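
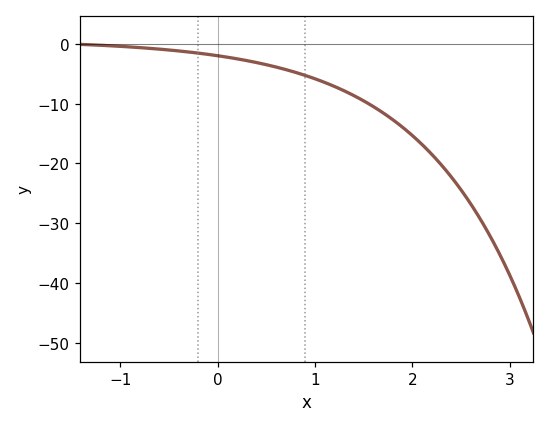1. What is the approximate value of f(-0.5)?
-1.05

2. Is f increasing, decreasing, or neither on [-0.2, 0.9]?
decreasing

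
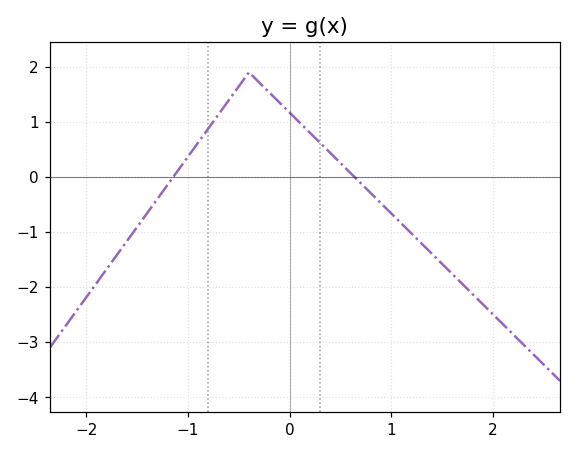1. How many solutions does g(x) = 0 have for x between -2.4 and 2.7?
2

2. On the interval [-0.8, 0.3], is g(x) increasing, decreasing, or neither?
neither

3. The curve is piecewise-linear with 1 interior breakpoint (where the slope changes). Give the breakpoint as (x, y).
(-0.4, 1.9)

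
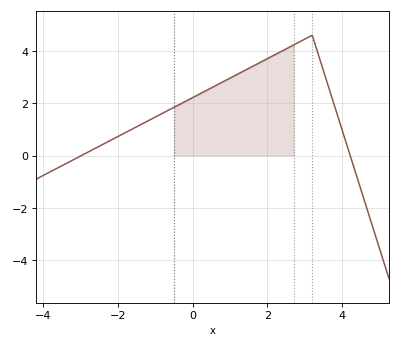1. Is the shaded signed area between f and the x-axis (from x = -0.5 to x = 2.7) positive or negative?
positive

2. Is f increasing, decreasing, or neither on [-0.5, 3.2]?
increasing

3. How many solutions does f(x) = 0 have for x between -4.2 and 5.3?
2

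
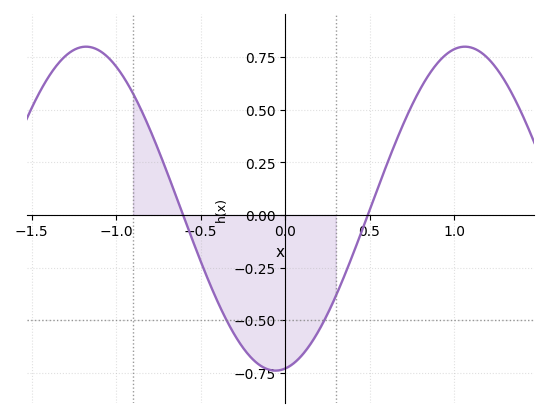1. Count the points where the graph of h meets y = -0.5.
2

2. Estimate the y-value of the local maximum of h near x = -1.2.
0.8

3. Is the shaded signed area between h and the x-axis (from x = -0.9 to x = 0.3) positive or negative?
negative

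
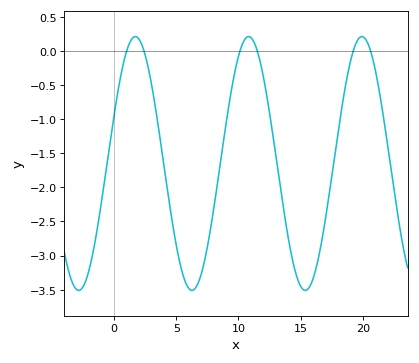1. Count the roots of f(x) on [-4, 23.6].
6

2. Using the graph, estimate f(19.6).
0.15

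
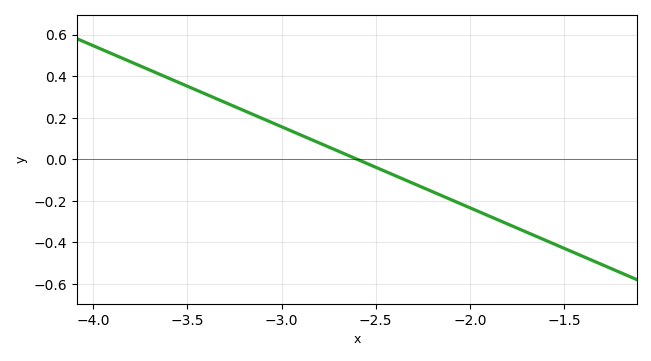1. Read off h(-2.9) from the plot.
0.12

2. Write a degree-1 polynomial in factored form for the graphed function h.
y = -0.39(x + 2.6)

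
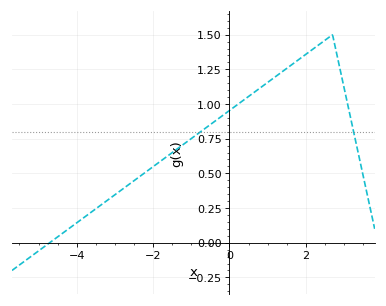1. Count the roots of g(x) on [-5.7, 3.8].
1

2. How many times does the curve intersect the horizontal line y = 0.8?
2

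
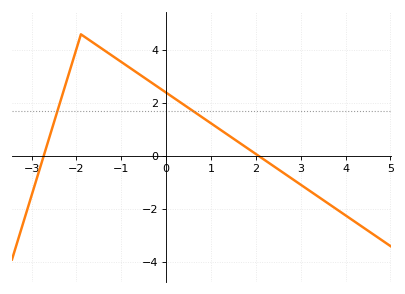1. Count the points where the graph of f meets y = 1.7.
2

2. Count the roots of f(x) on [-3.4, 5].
2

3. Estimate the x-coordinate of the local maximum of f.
-1.8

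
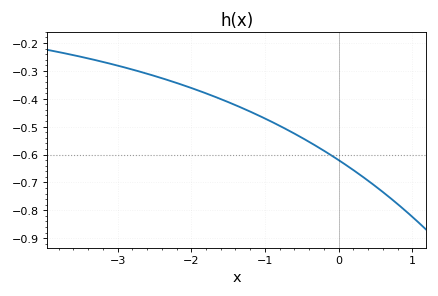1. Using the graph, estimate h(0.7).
-0.756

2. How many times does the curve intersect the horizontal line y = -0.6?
1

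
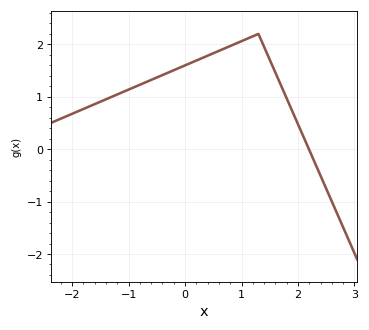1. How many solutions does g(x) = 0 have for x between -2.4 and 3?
1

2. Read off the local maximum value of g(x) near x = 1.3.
2.2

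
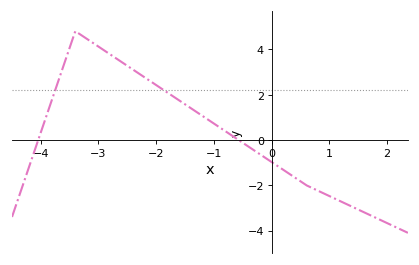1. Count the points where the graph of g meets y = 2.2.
2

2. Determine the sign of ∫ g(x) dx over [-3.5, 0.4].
positive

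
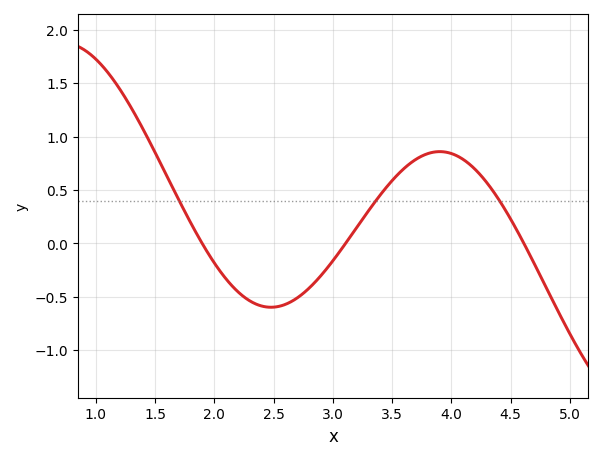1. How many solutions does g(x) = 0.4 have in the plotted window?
3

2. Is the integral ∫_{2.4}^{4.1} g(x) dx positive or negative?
positive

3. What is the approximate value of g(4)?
0.842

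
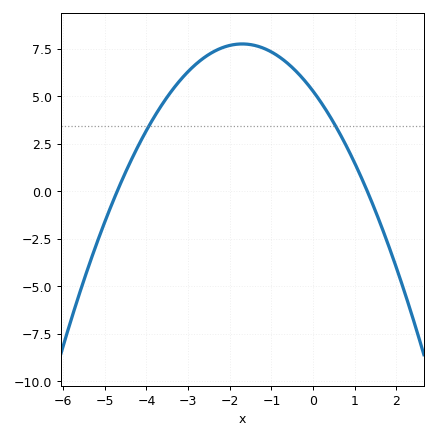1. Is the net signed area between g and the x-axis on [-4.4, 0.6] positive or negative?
positive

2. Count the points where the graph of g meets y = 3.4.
2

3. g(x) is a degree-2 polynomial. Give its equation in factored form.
y = -0.86(x + 4.7)(x - 1.3)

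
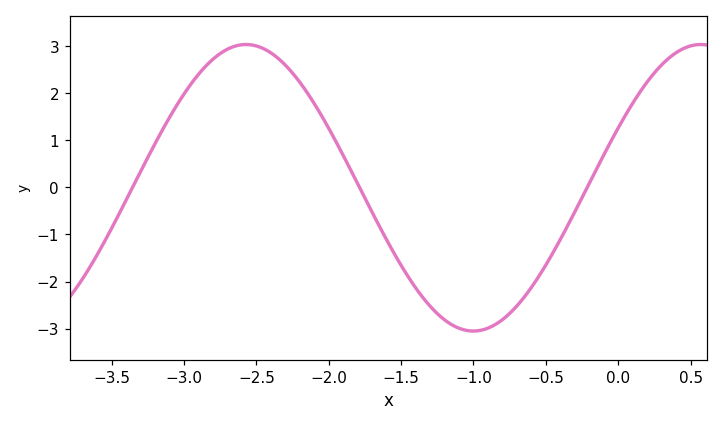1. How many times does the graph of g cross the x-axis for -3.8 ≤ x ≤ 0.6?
3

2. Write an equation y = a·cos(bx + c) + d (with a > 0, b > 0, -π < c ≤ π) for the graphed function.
y = 3.04cos(2x - 1.14) - 0.01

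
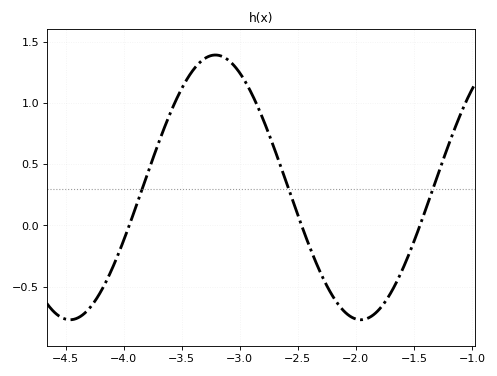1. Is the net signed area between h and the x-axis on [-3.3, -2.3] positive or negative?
positive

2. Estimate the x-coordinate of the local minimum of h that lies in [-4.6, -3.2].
-4.46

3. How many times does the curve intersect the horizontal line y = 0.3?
3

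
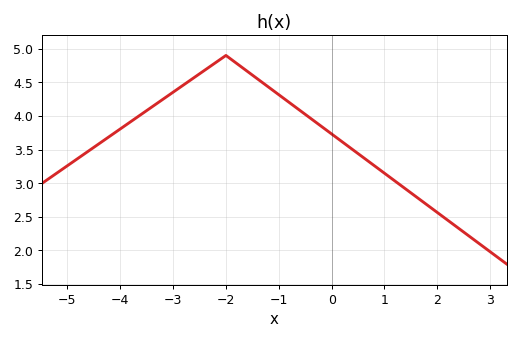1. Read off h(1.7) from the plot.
2.75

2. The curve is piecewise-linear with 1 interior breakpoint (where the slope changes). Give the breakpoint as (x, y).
(-2, 4.9)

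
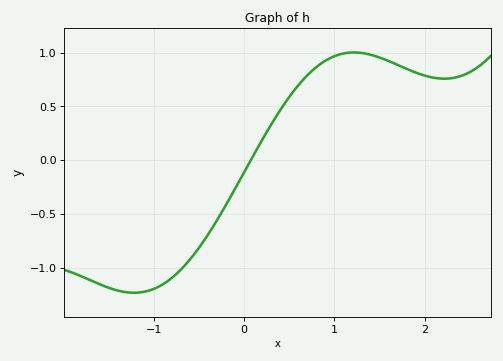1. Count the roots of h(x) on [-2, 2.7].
1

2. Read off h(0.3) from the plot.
0.35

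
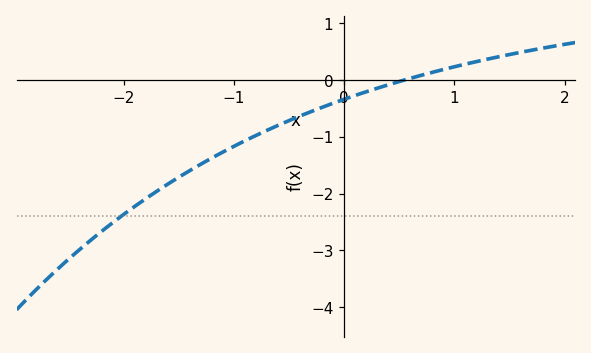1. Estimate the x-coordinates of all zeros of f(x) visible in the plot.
0.549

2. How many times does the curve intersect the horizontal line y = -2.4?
1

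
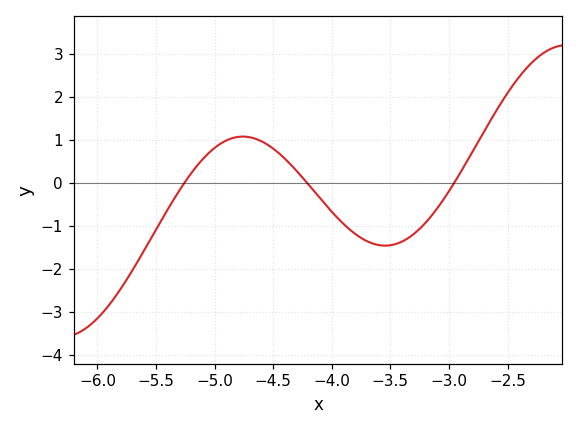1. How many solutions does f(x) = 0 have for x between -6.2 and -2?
3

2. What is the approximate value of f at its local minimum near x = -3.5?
-1.46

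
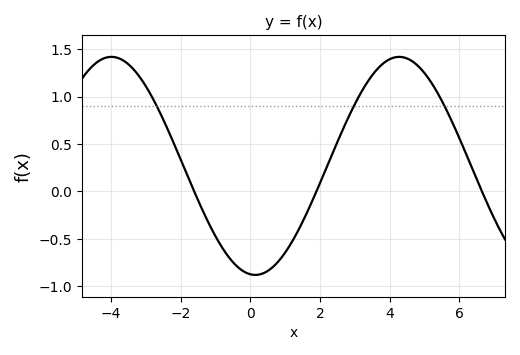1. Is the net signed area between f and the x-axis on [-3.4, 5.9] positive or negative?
positive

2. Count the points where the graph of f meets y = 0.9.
3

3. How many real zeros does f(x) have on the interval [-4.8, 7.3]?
3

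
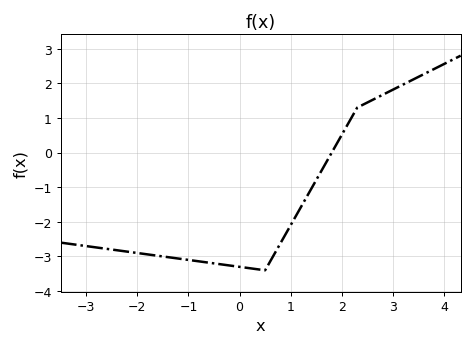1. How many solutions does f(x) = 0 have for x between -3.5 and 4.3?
1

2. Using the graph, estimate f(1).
-2.1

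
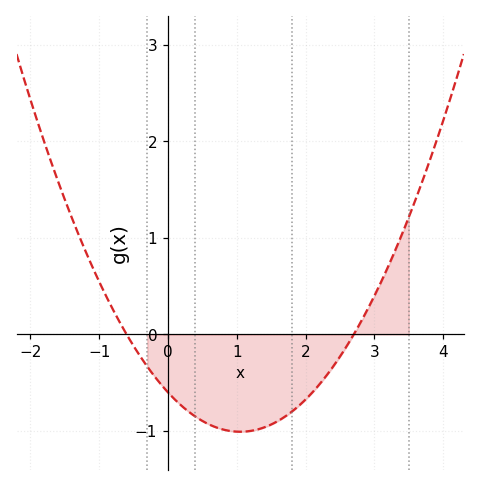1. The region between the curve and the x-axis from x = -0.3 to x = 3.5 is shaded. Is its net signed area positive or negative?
negative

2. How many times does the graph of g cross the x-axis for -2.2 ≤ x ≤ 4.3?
2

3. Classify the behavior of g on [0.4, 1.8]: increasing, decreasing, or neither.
neither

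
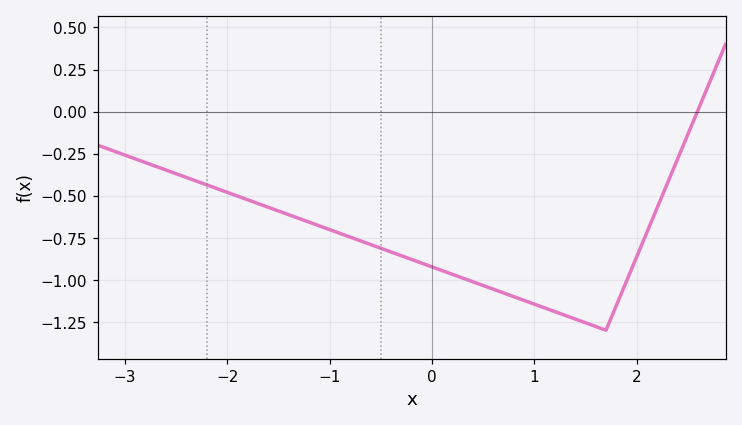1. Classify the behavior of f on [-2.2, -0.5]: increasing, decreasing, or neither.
decreasing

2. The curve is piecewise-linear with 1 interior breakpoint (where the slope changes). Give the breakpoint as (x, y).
(1.7, -1.3)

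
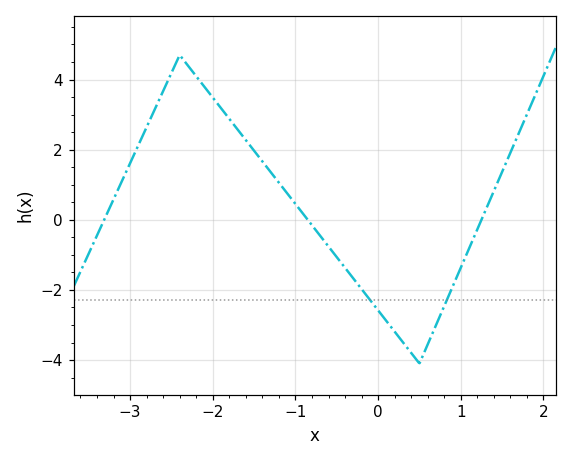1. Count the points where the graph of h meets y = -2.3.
2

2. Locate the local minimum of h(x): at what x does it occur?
0.5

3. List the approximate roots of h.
-3.3, -0.9, 1.2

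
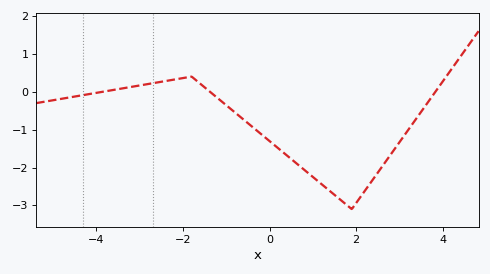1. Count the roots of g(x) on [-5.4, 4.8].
3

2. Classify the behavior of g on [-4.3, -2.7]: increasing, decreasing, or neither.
increasing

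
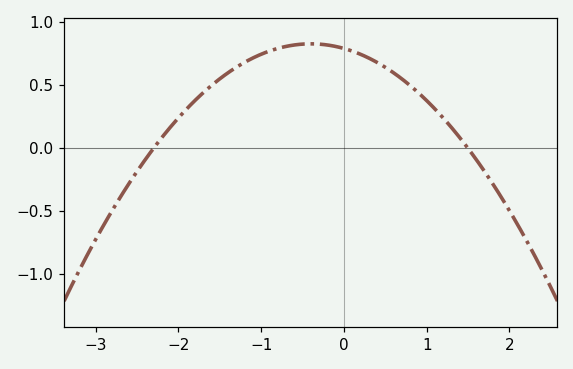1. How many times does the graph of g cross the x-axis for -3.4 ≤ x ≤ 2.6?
2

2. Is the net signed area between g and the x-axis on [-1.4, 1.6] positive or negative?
positive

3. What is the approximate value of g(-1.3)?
0.65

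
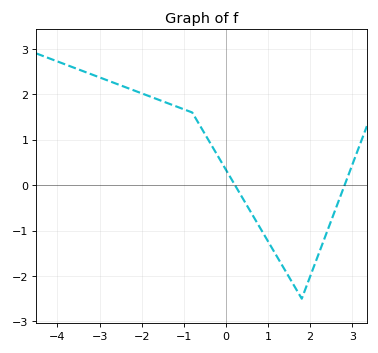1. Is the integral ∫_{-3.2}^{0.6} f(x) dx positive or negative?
positive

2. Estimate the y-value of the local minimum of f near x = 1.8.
-2.5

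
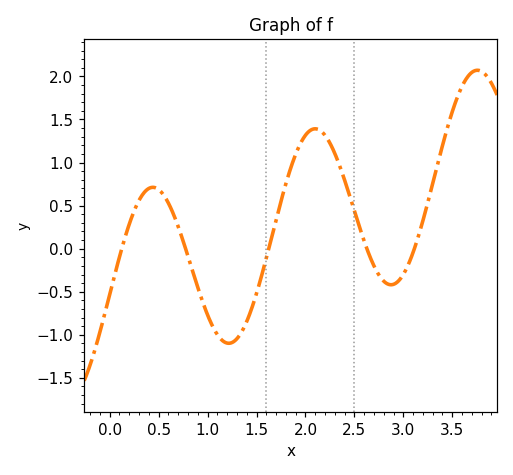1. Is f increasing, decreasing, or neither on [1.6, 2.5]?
neither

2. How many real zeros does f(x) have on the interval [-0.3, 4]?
5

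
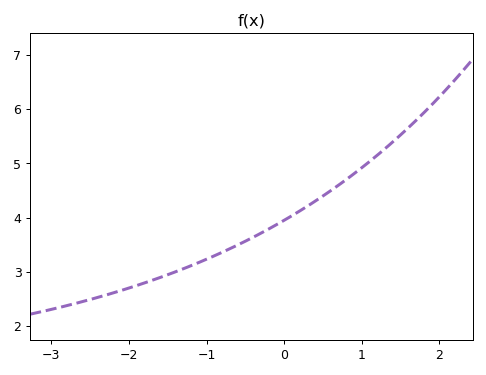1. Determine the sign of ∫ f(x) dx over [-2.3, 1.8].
positive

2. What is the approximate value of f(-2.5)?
2.5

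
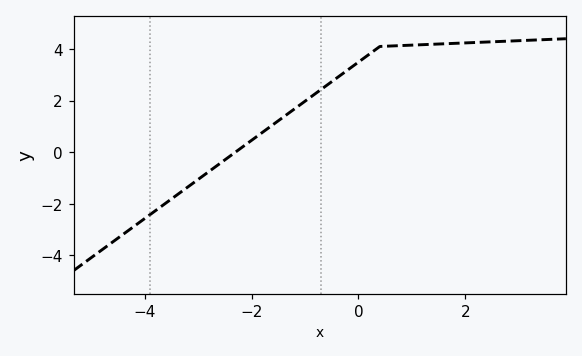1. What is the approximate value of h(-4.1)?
-2.8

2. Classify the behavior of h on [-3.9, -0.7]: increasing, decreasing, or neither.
increasing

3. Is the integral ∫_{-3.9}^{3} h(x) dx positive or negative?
positive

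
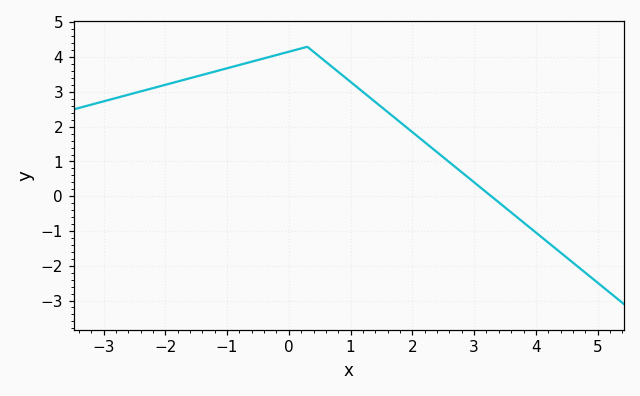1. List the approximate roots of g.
3.28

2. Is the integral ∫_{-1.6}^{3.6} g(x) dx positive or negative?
positive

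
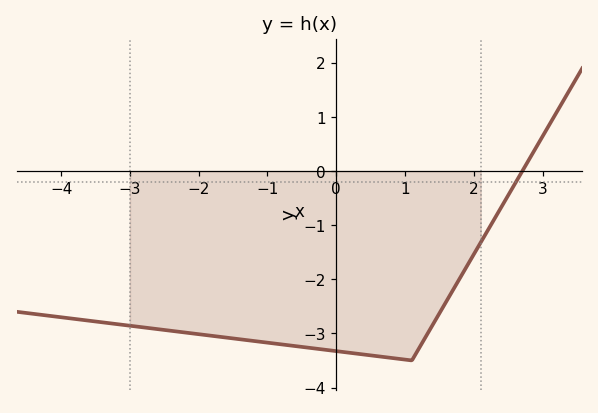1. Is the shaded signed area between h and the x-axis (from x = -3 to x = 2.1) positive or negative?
negative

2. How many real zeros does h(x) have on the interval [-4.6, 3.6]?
1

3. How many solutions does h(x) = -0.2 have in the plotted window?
1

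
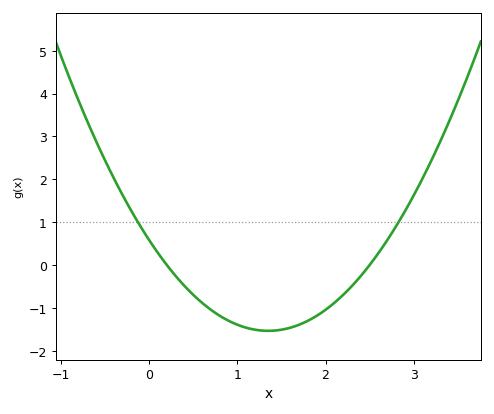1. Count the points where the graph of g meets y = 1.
2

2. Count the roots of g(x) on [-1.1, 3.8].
2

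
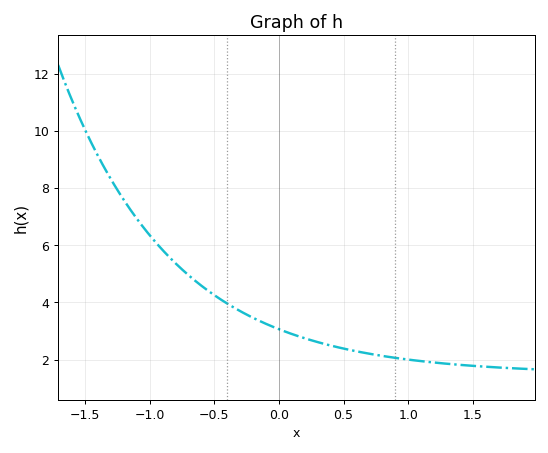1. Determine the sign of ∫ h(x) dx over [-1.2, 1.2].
positive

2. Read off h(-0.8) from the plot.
5.37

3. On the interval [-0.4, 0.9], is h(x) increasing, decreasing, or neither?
decreasing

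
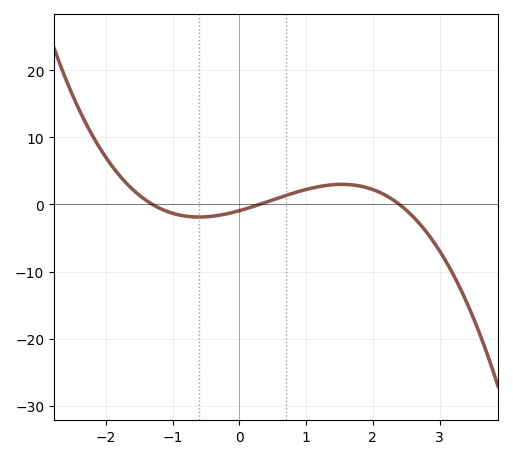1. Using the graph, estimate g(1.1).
2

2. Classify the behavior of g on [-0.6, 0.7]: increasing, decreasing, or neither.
increasing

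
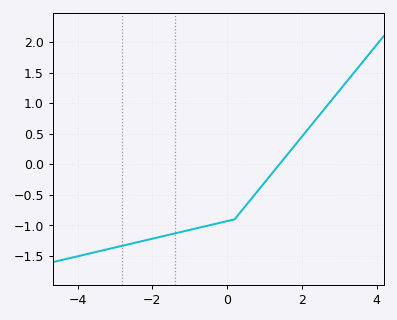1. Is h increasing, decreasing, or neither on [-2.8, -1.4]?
increasing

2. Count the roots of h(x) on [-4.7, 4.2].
1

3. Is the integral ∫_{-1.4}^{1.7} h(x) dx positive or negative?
negative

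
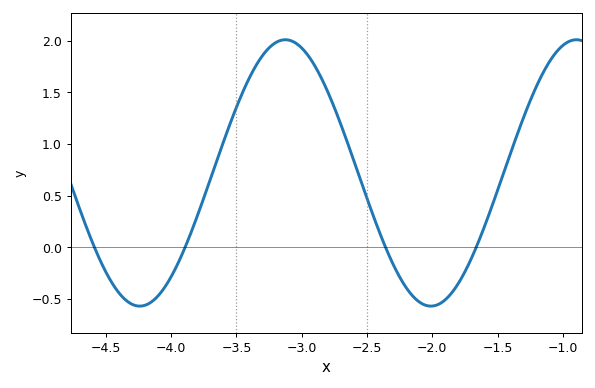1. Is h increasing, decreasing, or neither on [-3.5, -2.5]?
neither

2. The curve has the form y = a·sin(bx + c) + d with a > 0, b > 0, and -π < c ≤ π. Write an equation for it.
y = 1.29sin(2.8x - 2.2) + 0.72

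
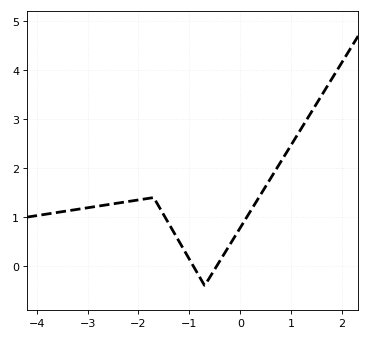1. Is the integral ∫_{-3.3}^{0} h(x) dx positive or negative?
positive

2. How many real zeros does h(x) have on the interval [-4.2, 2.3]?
2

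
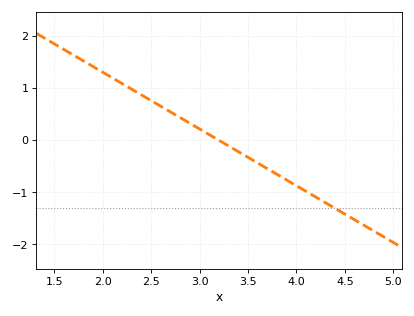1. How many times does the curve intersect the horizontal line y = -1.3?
1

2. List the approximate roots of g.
3.2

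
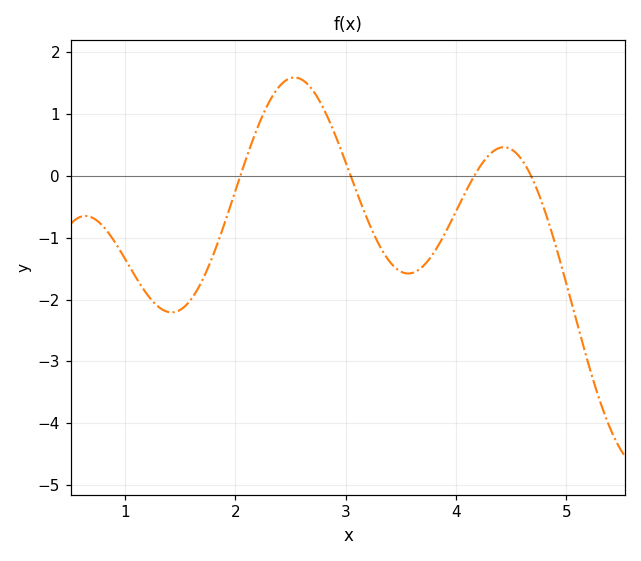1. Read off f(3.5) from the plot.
-1.55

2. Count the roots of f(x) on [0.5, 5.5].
4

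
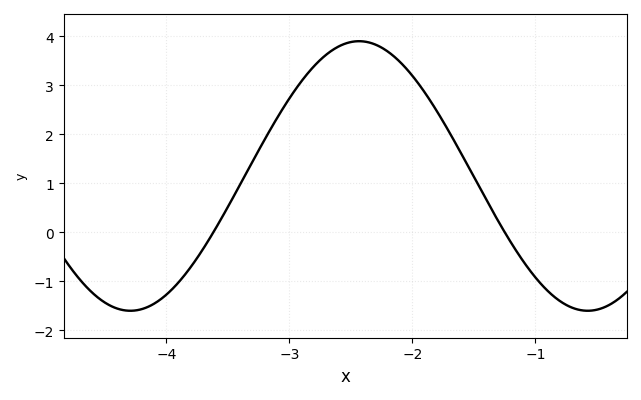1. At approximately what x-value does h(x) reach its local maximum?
-2.4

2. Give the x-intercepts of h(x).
-3.6, -1.2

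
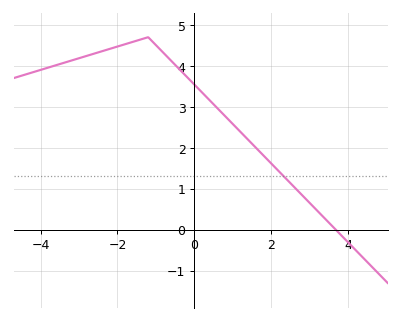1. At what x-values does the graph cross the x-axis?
3.68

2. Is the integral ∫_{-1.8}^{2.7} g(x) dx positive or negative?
positive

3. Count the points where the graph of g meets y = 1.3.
1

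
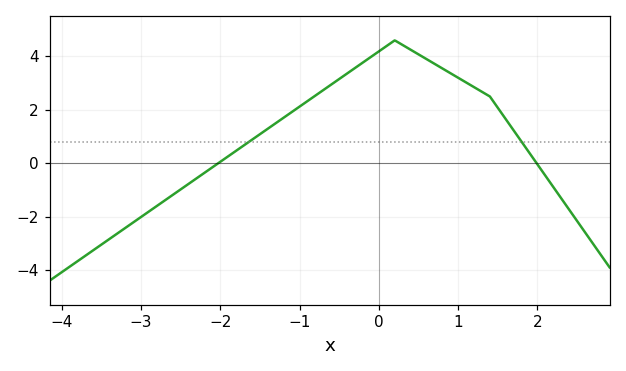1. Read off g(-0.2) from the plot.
3.8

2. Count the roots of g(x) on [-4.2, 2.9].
2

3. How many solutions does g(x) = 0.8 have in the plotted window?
2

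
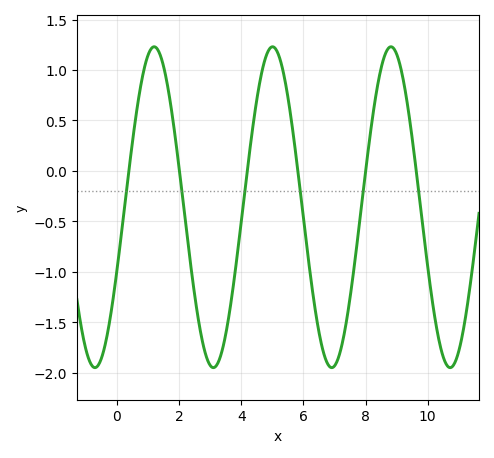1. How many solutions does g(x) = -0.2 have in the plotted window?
6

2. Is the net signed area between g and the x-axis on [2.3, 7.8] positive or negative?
negative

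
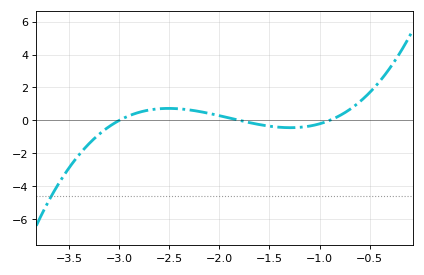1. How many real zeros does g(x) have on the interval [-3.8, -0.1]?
3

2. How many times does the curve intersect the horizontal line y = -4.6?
1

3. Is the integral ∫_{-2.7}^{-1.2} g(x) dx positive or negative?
positive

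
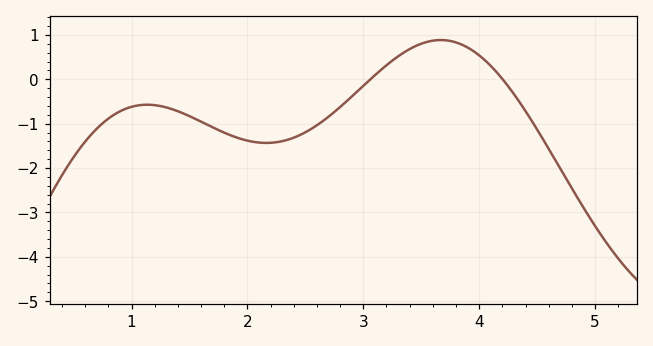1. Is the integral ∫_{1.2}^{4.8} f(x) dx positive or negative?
negative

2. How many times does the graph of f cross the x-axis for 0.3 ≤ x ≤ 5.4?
2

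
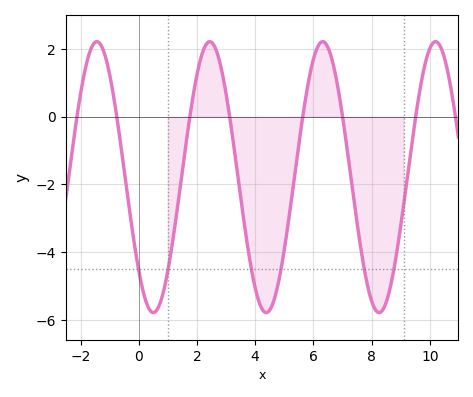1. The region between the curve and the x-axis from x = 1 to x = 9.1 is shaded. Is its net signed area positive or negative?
negative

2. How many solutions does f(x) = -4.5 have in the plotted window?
6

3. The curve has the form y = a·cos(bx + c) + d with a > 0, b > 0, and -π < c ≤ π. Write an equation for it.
y = 4cos(1.6x + 2.3) - 1.79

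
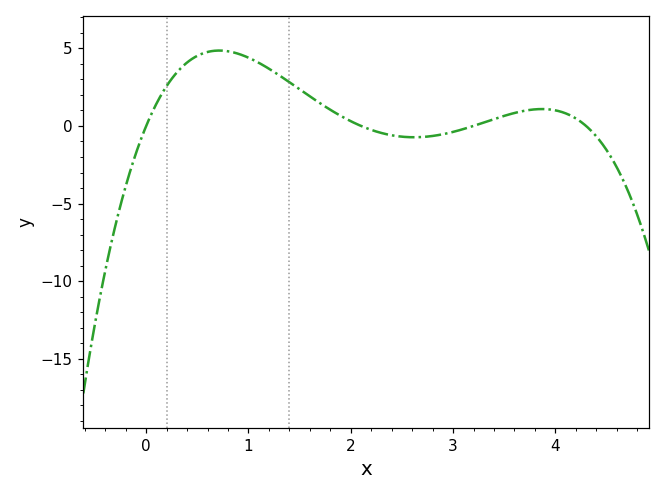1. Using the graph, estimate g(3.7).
0.977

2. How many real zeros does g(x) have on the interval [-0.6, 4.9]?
4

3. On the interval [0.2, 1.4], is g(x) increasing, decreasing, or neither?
neither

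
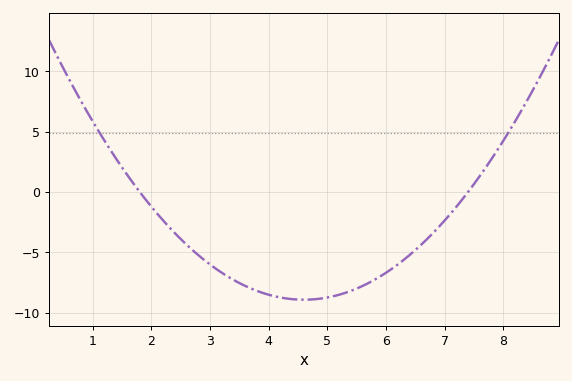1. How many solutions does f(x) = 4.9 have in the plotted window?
2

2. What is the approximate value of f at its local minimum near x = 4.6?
-9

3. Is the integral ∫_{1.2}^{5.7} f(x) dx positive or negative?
negative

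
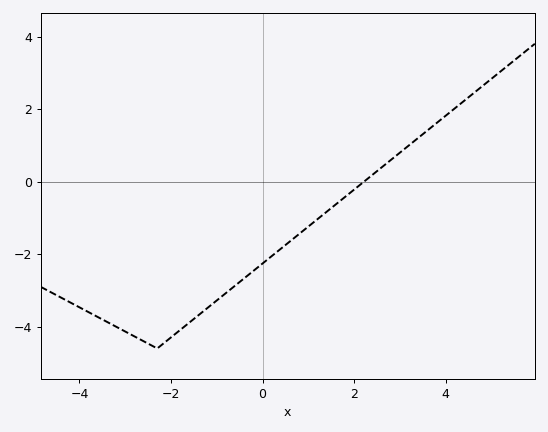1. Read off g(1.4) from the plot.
-0.8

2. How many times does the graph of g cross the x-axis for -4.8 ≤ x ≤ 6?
1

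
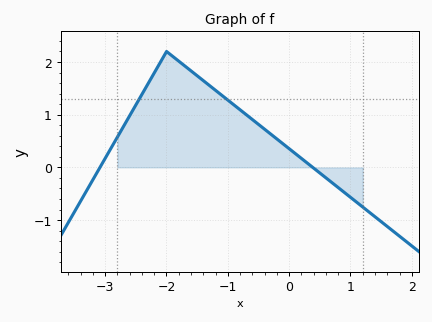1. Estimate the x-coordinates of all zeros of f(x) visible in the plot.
-3.1, 0.4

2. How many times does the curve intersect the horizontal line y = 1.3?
2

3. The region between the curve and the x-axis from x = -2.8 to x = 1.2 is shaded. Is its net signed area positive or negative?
positive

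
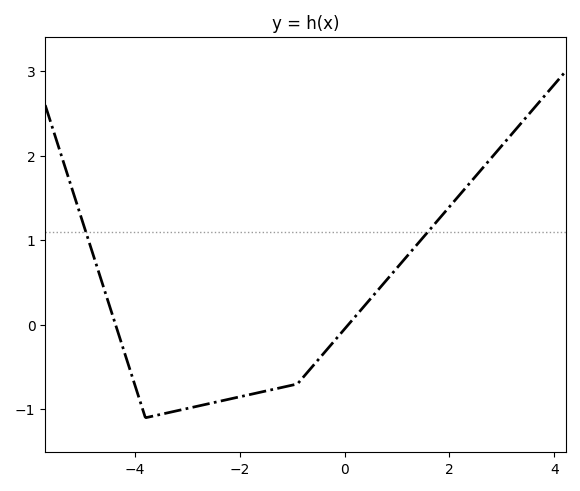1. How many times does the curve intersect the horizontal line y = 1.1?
2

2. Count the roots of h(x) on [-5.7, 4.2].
2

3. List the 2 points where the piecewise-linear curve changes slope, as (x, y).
(-3.8, -1.1); (-0.9, -0.7)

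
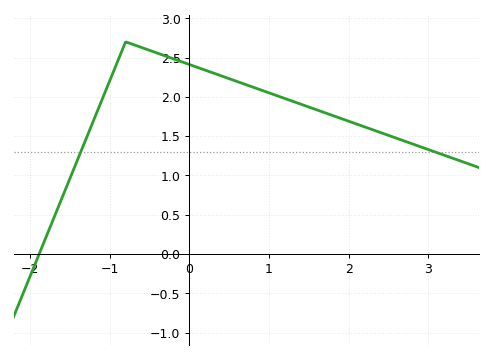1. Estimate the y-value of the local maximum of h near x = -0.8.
2.7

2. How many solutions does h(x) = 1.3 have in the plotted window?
2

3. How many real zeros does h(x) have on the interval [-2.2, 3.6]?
1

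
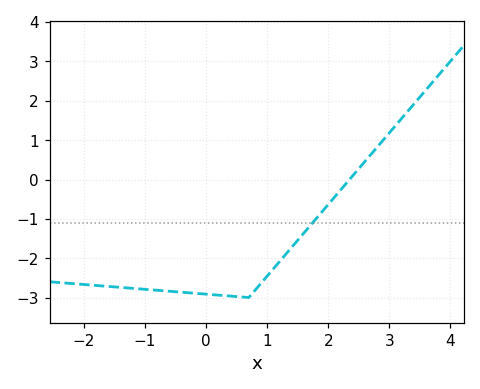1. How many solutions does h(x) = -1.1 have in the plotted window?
1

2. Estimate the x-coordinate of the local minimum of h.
0.699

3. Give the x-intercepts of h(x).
2.35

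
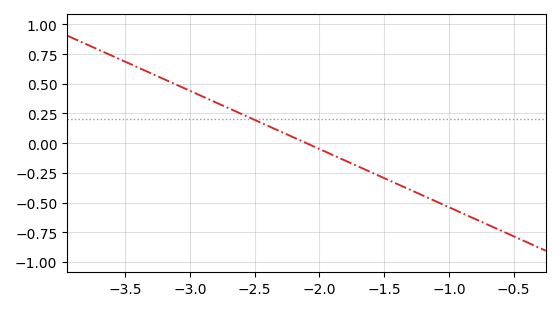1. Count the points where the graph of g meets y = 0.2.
1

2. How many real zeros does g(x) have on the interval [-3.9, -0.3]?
1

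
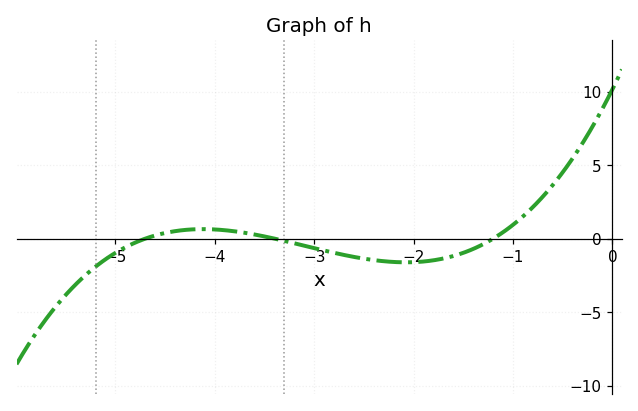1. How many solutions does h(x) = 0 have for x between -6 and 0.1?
3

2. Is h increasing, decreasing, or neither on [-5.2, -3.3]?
neither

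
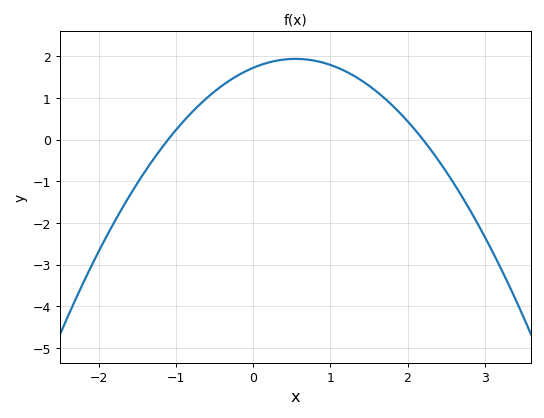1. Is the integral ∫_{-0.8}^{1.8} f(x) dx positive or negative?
positive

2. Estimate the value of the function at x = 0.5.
1.9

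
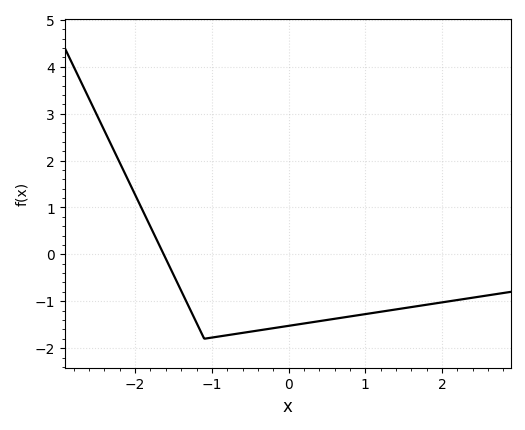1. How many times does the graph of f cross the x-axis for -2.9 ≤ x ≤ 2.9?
1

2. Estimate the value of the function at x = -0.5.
-1.65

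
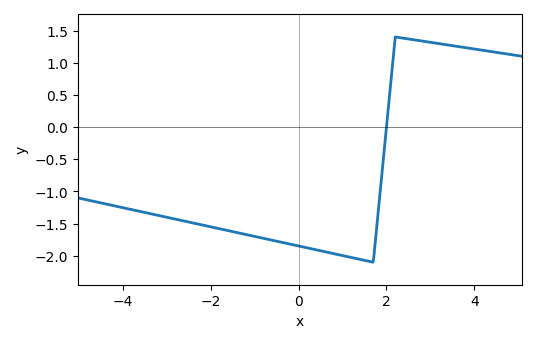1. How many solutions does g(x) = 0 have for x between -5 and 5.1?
1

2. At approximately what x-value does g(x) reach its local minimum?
1.6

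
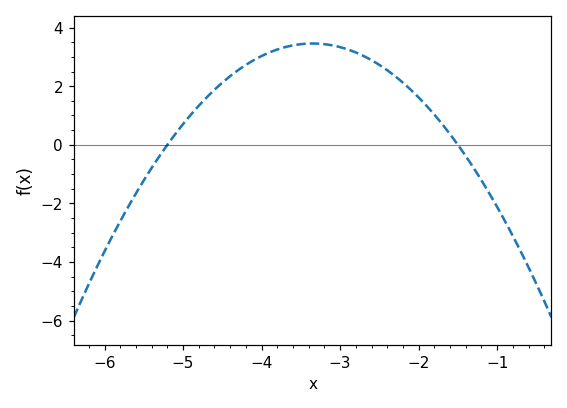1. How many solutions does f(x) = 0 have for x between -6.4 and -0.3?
2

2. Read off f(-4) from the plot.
3.03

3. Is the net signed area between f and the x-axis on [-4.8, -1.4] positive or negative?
positive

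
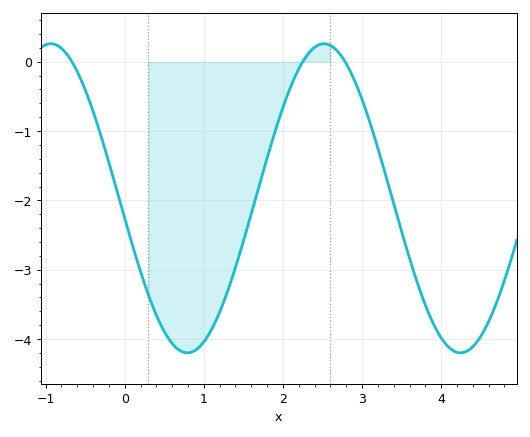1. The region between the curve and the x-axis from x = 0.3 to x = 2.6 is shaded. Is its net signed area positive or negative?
negative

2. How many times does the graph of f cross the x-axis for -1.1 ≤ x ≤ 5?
3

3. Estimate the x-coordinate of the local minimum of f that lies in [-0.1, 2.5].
0.8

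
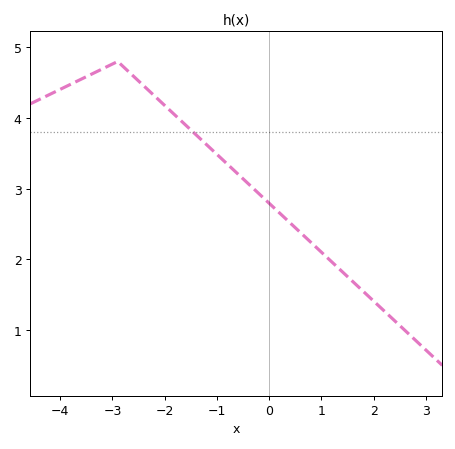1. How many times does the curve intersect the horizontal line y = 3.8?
1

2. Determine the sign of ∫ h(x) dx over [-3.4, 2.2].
positive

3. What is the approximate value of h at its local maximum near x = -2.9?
4.8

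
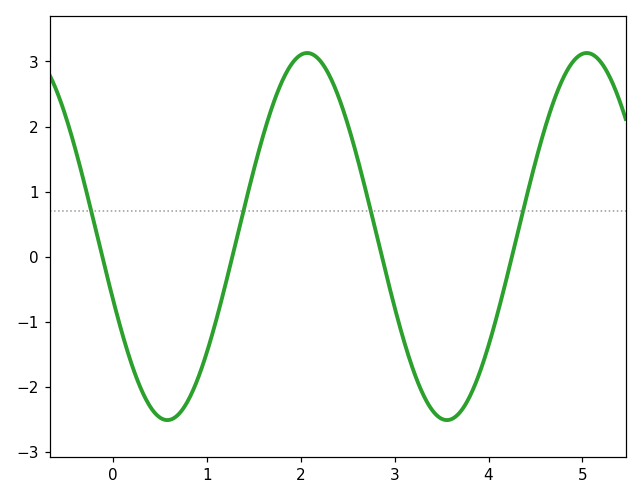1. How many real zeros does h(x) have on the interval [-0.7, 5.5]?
4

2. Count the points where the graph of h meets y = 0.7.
4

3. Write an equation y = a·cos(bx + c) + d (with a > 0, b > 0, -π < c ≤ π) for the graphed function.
y = 2.82cos(2.1x + 1.9) + 0.31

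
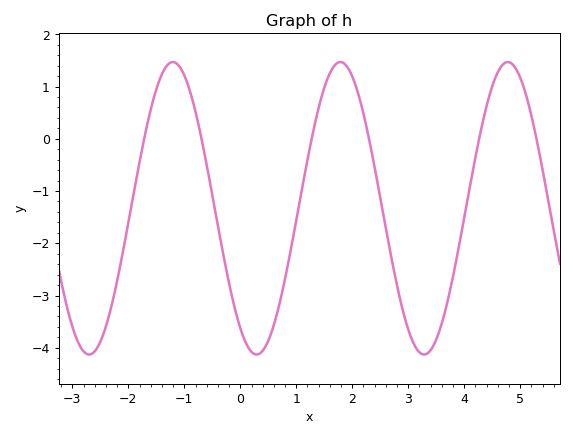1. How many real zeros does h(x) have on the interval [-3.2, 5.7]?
6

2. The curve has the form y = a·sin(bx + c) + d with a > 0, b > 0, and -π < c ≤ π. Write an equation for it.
y = 2.8sin(2.1x - 2.2) - 1.33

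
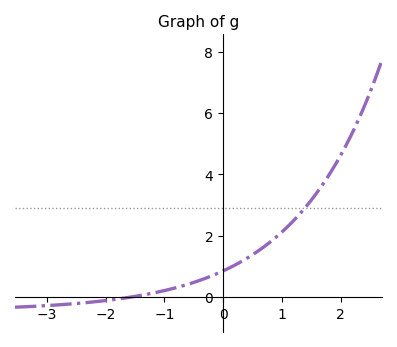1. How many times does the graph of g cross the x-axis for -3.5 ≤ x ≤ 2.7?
1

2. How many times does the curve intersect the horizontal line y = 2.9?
1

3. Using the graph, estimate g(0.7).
1.64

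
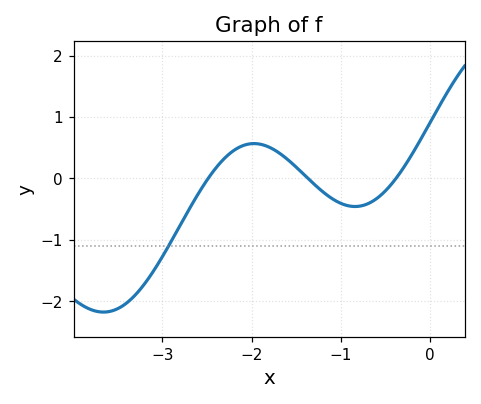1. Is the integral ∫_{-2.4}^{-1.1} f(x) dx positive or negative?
positive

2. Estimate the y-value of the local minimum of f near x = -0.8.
-0.457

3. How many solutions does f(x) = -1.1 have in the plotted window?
1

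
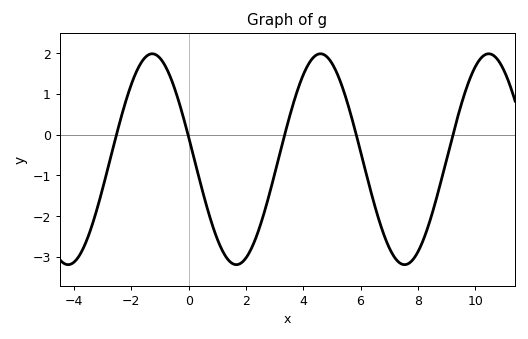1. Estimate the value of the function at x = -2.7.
-0.5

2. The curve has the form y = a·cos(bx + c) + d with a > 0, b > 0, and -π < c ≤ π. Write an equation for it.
y = 2.59cos(1.1x + 1.4) - 0.6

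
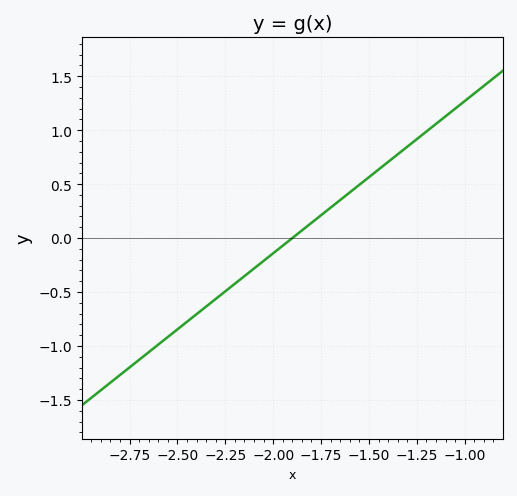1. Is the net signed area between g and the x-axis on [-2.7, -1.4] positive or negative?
negative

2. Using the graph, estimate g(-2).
-0.141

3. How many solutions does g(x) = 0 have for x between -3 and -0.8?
1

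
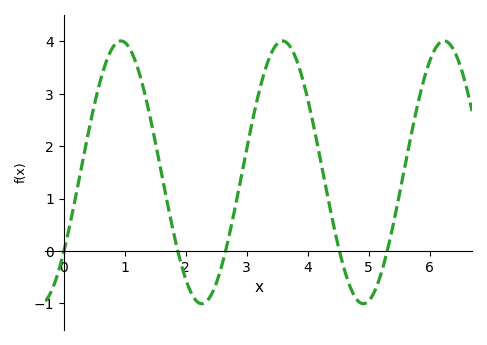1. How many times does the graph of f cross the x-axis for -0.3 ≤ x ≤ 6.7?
5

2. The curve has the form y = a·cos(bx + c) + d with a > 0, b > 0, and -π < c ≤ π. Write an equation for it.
y = 2.51cos(2.4x - 2.2) + 1.5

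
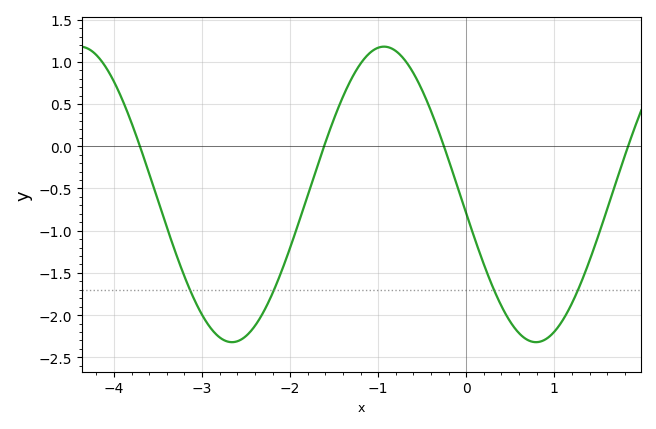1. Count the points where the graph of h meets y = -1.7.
4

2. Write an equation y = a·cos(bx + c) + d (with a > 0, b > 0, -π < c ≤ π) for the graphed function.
y = 1.75cos(1.82x + 1.7) - 0.57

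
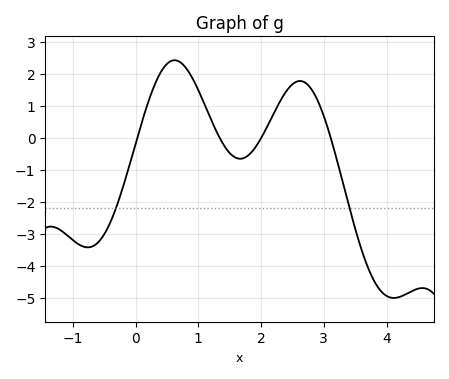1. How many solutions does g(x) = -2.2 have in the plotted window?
2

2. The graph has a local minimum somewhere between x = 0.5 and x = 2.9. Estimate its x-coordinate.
1.67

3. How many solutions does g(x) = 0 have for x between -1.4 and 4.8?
4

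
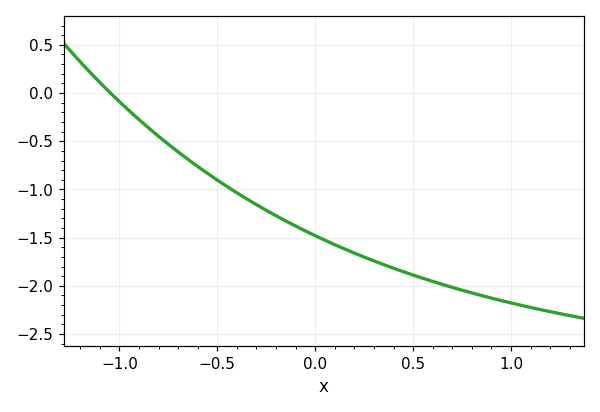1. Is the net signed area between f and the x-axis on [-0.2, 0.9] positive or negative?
negative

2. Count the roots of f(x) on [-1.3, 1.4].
1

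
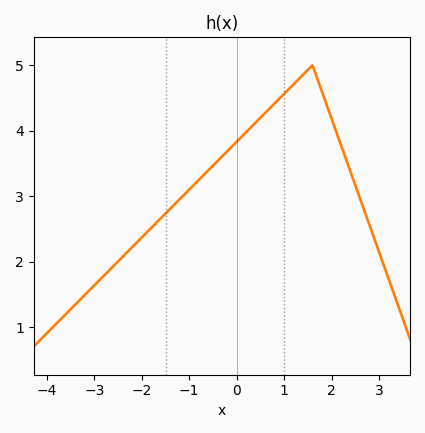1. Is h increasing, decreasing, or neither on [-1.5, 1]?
increasing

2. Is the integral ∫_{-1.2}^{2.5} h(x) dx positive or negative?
positive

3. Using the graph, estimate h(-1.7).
2.59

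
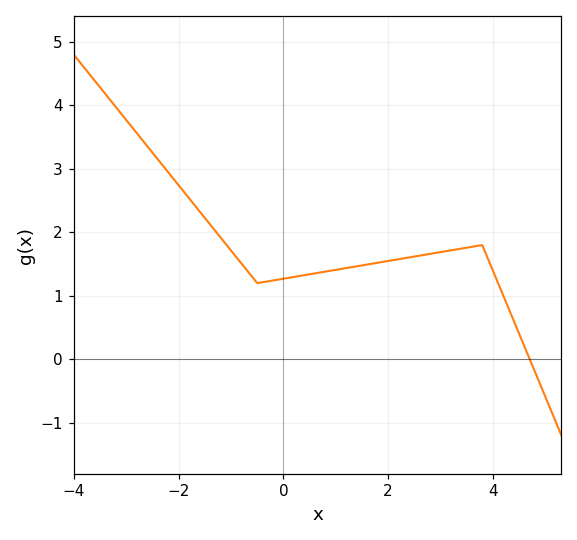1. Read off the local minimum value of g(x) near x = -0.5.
1.2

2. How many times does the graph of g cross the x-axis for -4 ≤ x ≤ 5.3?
1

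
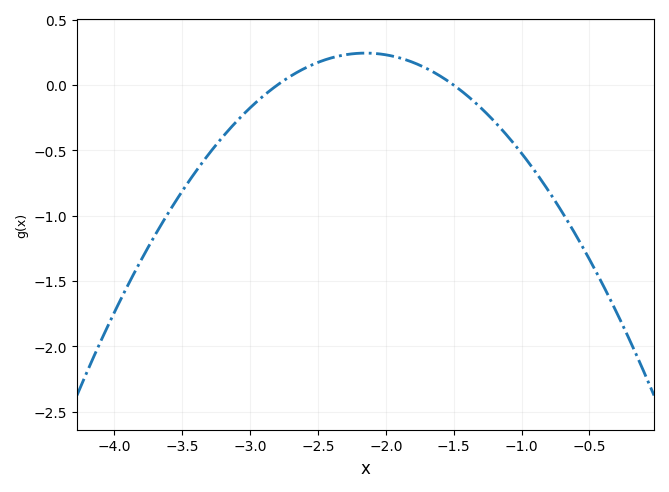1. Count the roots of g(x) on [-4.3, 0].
2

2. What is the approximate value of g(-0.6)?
-1.15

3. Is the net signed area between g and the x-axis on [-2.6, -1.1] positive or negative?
positive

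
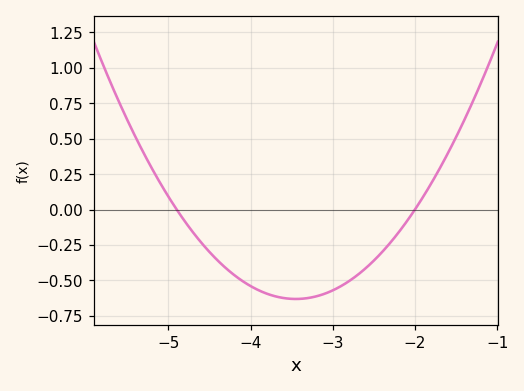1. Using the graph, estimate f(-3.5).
-0.63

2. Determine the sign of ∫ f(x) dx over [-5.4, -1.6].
negative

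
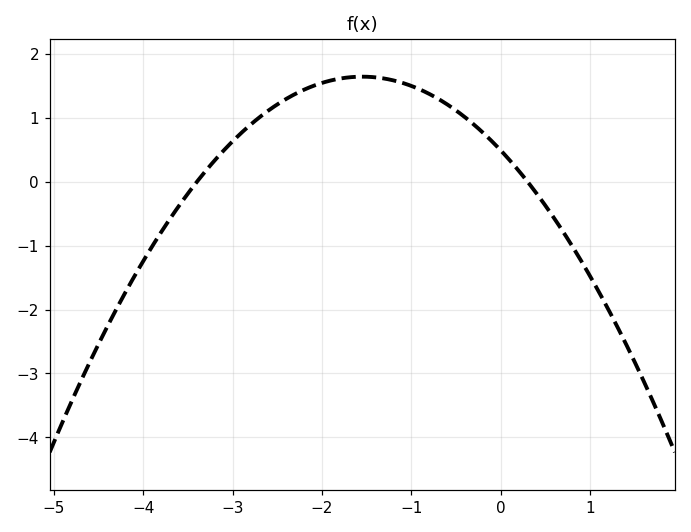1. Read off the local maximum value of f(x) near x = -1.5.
1.64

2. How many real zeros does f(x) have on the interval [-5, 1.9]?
2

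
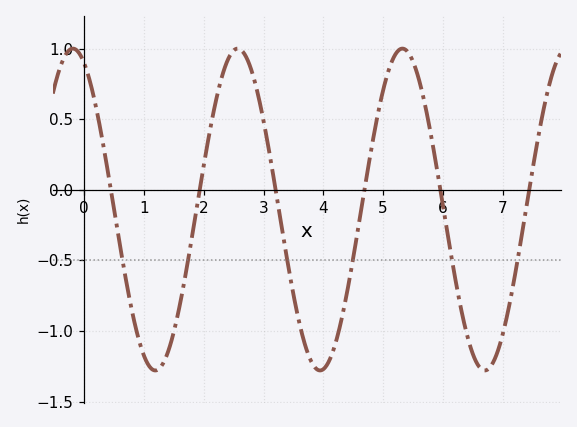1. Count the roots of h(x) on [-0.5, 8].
6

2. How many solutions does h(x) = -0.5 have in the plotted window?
6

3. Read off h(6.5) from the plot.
-1.15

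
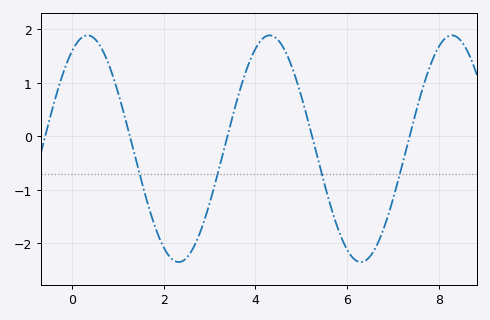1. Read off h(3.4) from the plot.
0.044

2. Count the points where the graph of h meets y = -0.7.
4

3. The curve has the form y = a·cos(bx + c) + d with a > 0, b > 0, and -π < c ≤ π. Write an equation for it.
y = 2.12cos(1.58x - 0.53) - 0.23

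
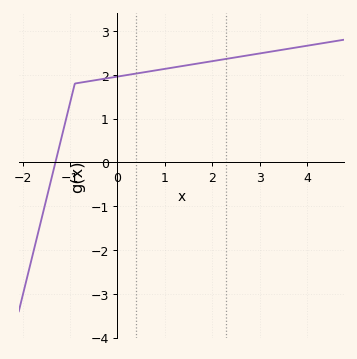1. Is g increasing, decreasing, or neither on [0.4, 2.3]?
increasing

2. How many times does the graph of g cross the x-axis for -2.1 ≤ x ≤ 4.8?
1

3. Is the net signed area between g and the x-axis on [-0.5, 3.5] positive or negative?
positive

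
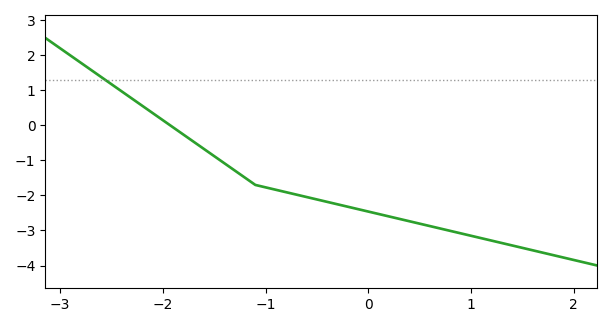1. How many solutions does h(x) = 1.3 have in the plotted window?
1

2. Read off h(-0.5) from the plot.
-2.1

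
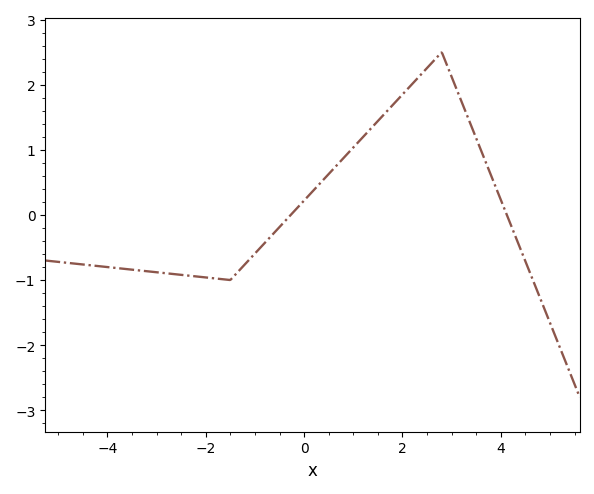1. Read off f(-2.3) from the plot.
-0.936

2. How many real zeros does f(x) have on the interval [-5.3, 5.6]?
2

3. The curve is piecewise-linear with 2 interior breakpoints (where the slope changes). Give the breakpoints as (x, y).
(-1.5, -1); (2.8, 2.5)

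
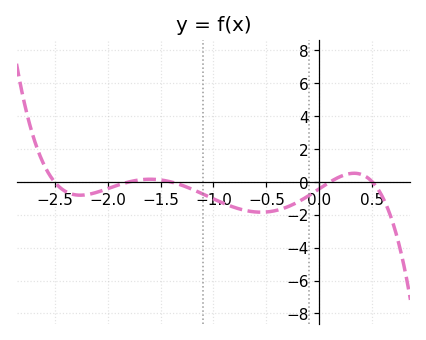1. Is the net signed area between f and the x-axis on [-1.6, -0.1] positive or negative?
negative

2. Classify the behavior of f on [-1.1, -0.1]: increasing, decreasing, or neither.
neither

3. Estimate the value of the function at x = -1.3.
-0.197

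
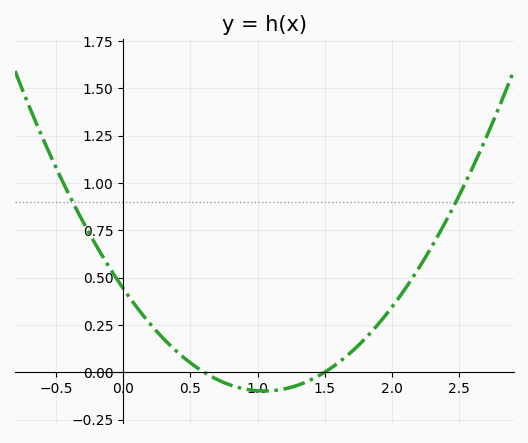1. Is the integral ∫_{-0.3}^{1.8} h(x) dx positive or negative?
positive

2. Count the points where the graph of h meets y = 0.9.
2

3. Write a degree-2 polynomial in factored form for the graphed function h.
y = 0.49(x - 0.6)(x - 1.5)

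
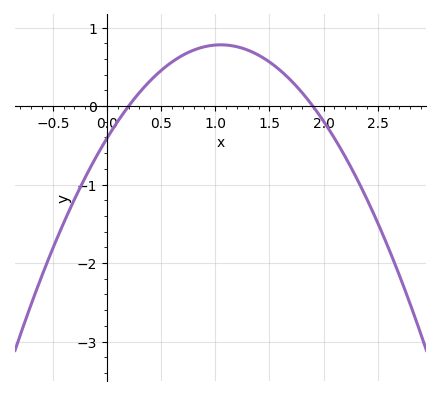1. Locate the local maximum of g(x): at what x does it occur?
1.05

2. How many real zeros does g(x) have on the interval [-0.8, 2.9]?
2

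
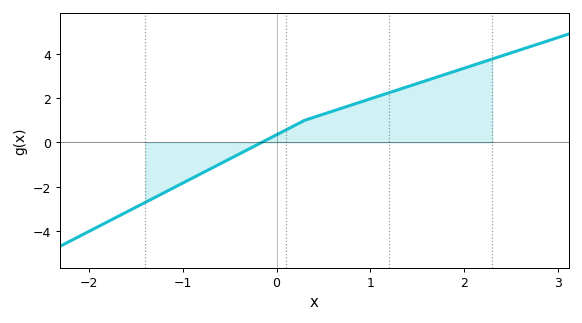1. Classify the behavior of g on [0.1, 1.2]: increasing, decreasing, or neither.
increasing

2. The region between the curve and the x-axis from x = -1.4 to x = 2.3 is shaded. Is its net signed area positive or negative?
positive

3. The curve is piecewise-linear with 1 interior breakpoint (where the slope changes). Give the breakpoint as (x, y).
(0.3, 1)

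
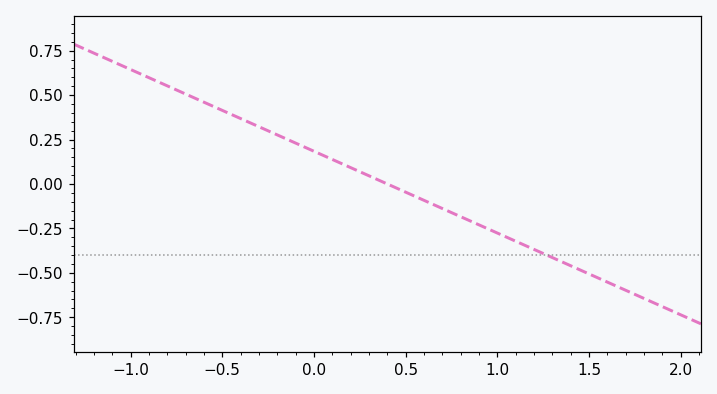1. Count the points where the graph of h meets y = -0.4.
1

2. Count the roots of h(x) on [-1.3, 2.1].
1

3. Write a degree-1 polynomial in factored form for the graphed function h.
y = -0.46(x - 0.4)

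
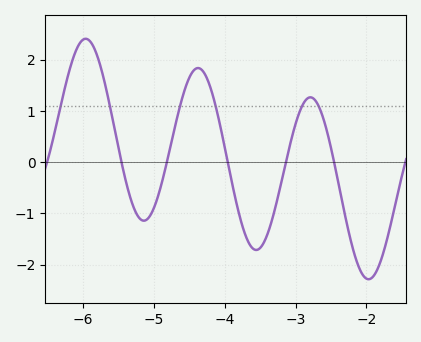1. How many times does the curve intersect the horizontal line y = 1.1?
6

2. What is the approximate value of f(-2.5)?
0.278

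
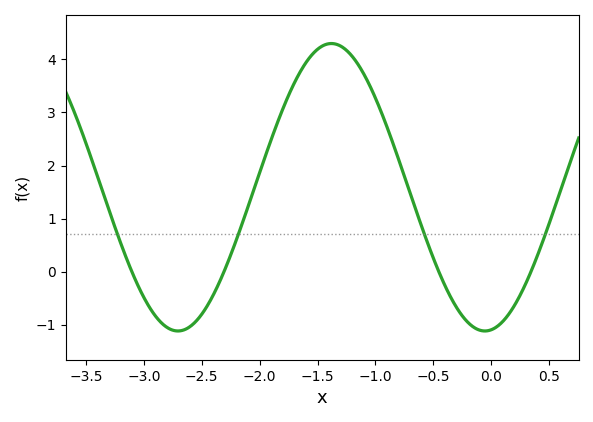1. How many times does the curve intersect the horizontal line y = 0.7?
4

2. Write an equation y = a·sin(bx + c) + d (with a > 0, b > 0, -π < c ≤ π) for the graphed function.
y = 2.71sin(2.37x - 1.44) + 1.59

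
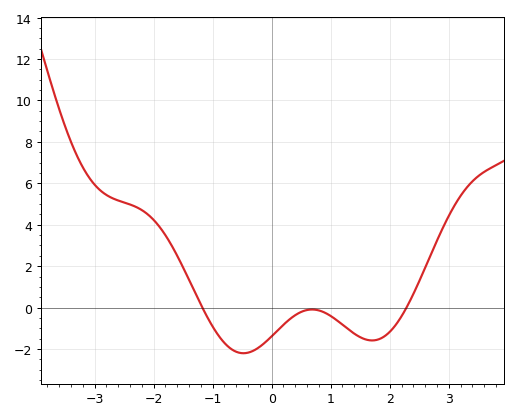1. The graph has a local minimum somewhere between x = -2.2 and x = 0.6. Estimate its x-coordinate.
-0.477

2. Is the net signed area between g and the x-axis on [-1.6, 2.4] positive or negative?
negative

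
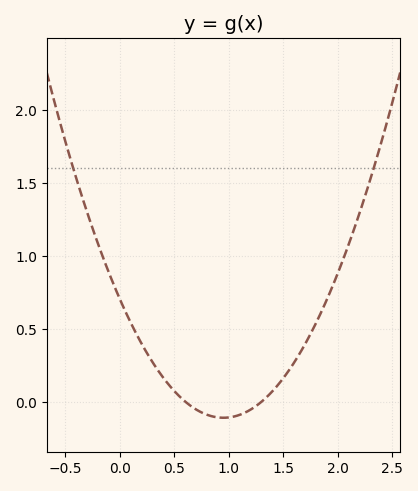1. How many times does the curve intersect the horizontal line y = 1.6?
2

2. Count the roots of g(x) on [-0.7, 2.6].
2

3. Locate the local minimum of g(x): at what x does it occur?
0.95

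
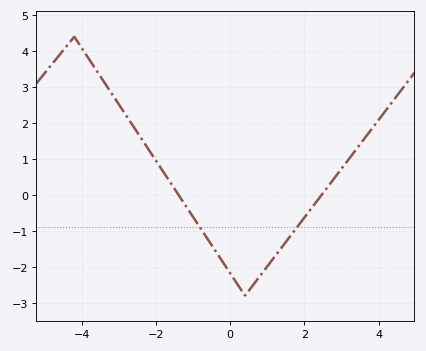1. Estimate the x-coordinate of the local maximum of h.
-4.2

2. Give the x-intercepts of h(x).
-1.39, 2.46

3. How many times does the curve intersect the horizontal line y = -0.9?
2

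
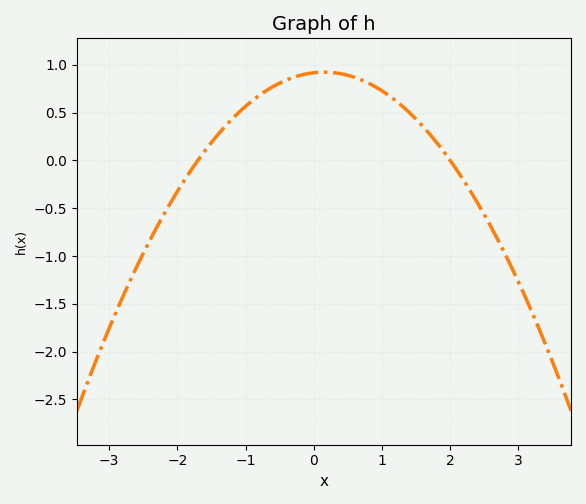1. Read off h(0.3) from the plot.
0.918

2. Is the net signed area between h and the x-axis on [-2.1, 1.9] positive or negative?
positive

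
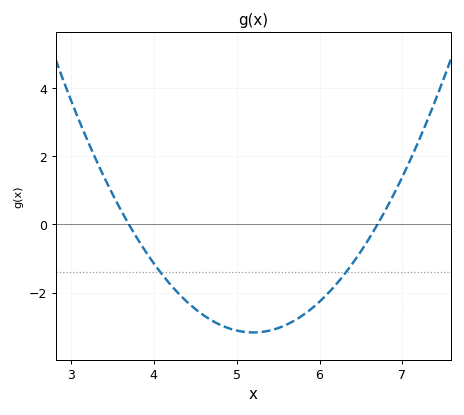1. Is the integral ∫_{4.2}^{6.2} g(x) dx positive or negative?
negative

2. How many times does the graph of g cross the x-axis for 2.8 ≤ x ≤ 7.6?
2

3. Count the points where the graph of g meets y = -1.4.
2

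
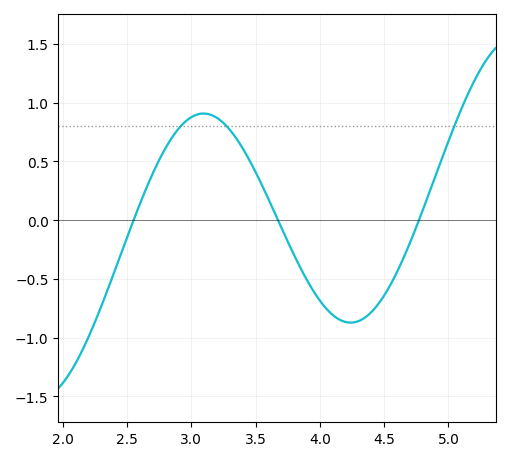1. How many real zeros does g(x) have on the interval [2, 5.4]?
3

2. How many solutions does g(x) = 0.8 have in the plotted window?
3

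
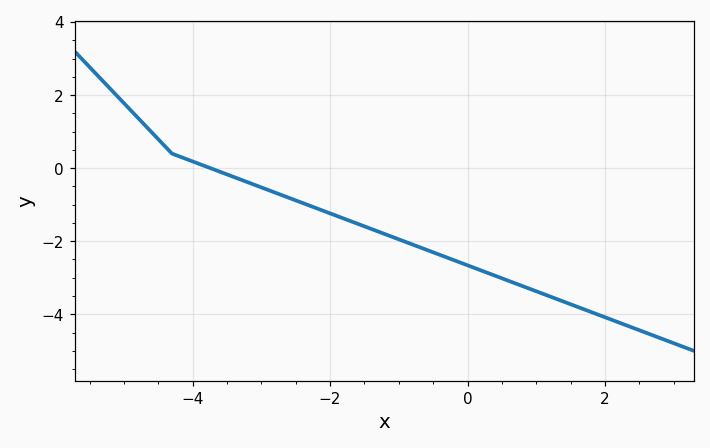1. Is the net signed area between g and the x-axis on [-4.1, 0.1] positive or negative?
negative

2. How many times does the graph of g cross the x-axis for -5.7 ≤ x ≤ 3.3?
1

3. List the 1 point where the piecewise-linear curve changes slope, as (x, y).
(-4.3, 0.4)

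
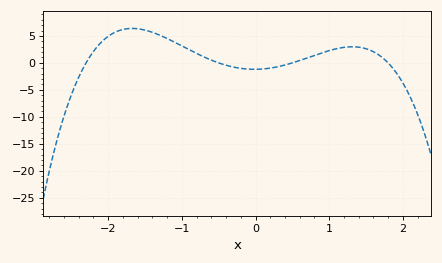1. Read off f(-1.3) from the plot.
5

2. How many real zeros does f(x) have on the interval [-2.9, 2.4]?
4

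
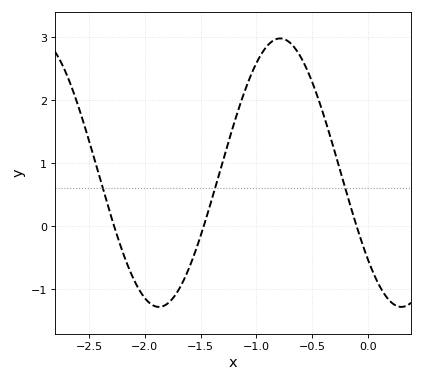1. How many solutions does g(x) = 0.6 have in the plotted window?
3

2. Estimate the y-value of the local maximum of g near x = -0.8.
3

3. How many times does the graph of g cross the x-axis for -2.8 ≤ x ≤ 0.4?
3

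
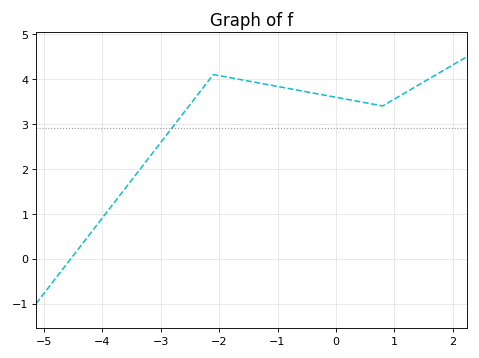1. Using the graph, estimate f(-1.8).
4.03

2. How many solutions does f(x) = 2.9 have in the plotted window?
1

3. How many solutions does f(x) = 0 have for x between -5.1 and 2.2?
1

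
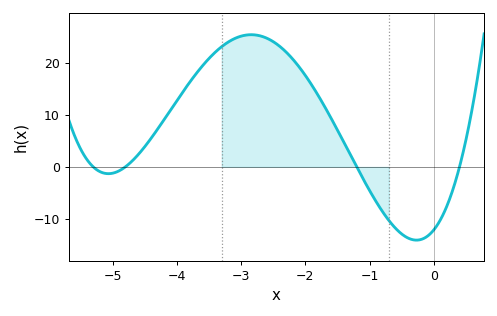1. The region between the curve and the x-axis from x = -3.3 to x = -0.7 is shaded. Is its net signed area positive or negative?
positive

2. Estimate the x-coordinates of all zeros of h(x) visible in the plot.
-5.3, -4.8, -1.2, 0.4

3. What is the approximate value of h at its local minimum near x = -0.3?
-14.1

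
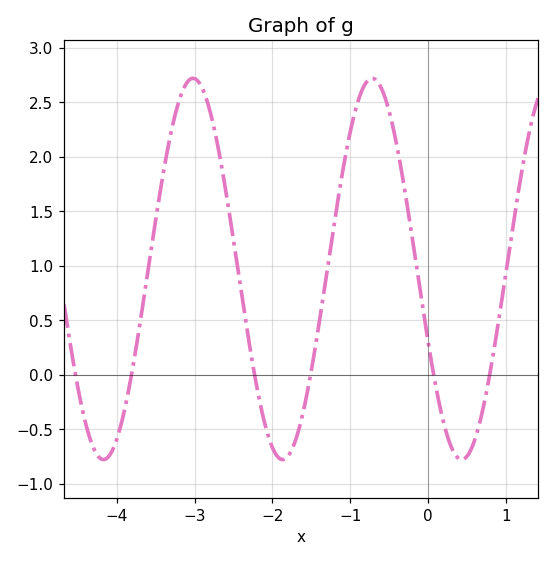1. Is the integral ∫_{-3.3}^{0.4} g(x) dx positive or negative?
positive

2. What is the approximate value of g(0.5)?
-0.751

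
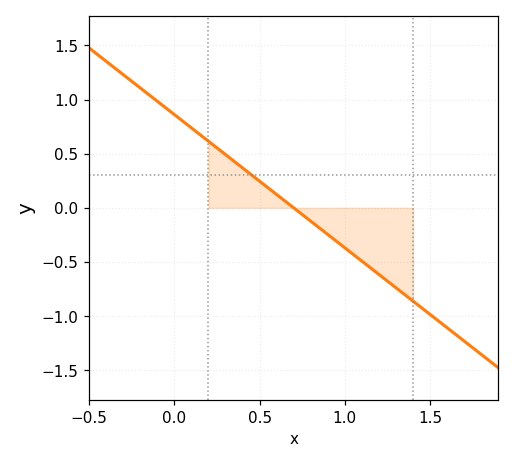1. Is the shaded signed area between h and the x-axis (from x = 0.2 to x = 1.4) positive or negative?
negative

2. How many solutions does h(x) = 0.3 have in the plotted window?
1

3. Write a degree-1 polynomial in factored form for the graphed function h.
y = -1.23(x - 0.7)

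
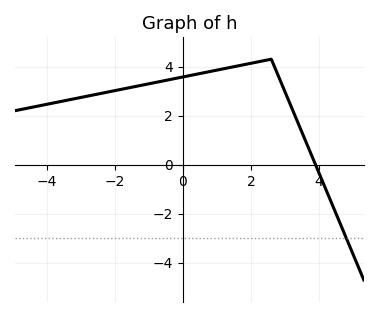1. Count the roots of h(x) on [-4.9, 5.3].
1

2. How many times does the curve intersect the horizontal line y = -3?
1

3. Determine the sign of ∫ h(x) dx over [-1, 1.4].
positive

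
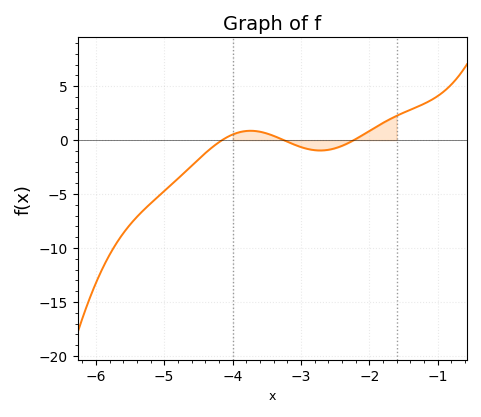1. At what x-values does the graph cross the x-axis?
-4.2, -3.3, -2.2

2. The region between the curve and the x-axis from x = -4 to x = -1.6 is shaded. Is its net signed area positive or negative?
positive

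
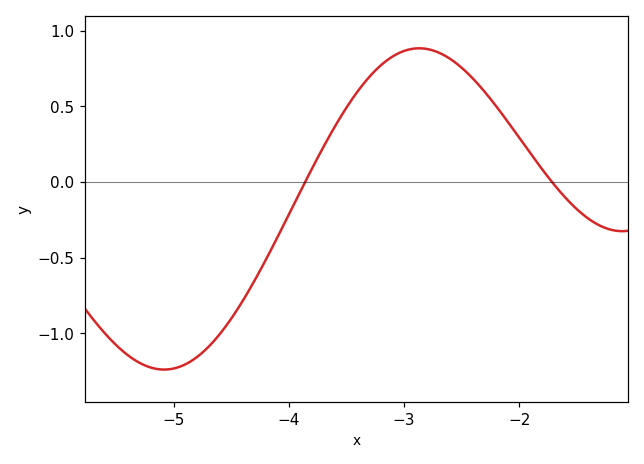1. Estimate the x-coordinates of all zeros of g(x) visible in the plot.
-3.9, -1.7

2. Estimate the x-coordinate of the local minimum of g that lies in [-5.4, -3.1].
-5.1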